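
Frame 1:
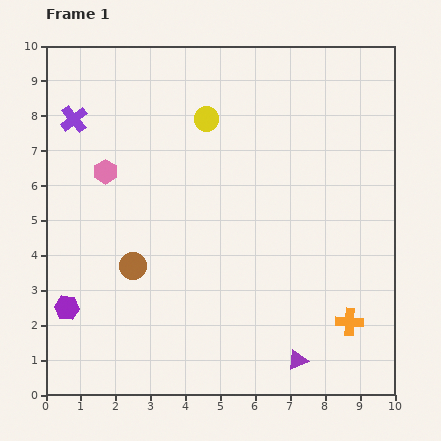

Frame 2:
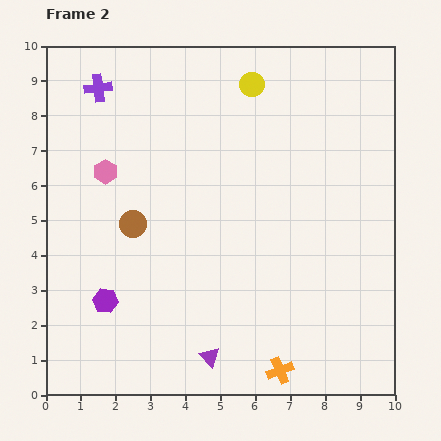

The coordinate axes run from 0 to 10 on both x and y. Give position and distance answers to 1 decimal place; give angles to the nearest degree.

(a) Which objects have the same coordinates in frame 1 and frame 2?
the pink hexagon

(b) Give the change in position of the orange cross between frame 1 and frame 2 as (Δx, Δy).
(-2.0, -1.4)

The orange cross was at (8.7, 2.1) in frame 1 and (6.7, 0.7) in frame 2.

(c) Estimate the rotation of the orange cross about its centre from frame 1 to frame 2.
24° counter-clockwise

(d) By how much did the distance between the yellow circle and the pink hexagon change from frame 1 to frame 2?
+1.6

Distance in frame 1: 3.3. Distance in frame 2: 4.9.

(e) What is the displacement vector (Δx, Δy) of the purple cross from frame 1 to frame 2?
(0.7, 0.9)

The purple cross was at (0.8, 7.9) in frame 1 and (1.5, 8.8) in frame 2.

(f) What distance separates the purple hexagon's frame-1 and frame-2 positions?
1.1

The purple hexagon moved from (0.6, 2.5) to (1.7, 2.7), a distance of √(1.1² + 0.2²) ≈ 1.1.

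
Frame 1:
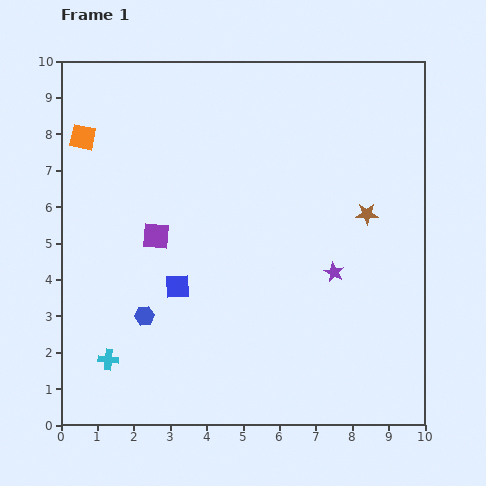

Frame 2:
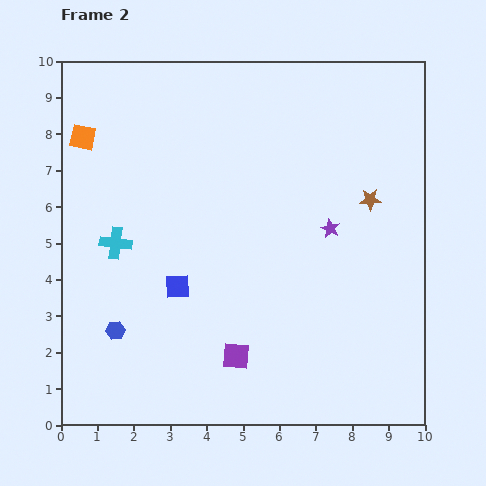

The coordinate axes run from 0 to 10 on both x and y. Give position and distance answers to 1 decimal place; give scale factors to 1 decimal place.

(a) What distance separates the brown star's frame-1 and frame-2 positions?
0.4

The brown star moved from (8.4, 5.8) to (8.5, 6.2), a distance of √(0.1² + 0.4²) ≈ 0.4.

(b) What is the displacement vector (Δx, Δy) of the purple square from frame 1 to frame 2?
(2.2, -3.3)

The purple square was at (2.6, 5.2) in frame 1 and (4.8, 1.9) in frame 2.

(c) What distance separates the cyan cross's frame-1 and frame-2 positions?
3.2

The cyan cross moved from (1.3, 1.8) to (1.5, 5.0), a distance of √(0.2² + 3.2²) ≈ 3.2.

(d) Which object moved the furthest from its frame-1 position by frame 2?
the purple square

(moved 4.0; next 3.2)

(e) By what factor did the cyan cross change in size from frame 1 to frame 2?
1.6×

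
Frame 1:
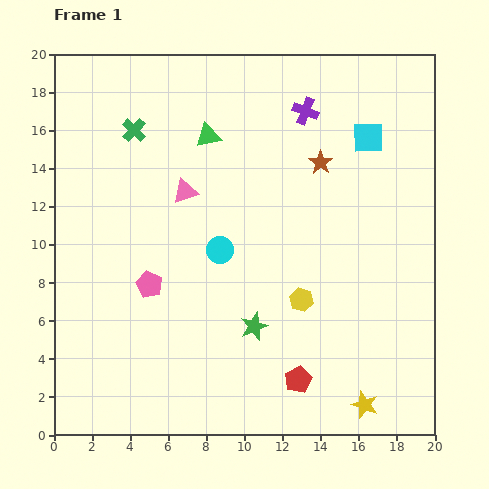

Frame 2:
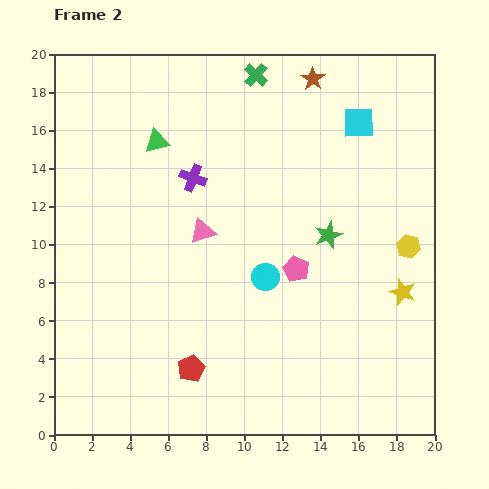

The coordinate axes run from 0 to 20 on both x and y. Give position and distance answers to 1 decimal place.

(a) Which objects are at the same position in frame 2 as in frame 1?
none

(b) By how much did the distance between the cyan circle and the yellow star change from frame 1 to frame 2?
-3.9

Distance in frame 1: 11.1. Distance in frame 2: 7.2.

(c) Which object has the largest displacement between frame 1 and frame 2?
the pink pentagon

(moved 7.7; next 7.0)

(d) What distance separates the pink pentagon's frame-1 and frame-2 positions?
7.7

The pink pentagon moved from (5.0, 7.9) to (12.7, 8.7), a distance of √(7.7² + 0.8²) ≈ 7.7.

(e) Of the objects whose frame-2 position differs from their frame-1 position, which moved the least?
the cyan square

(moved 0.9)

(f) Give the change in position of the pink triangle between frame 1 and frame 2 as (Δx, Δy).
(0.9, -2.1)

The pink triangle was at (6.9, 12.8) in frame 1 and (7.8, 10.7) in frame 2.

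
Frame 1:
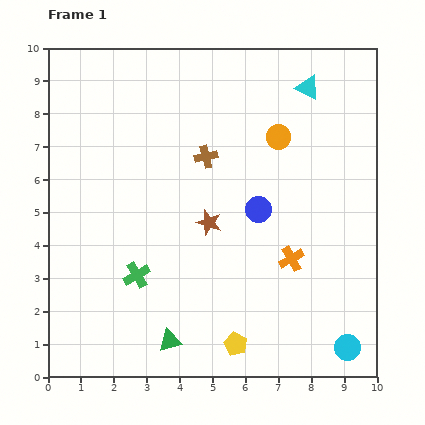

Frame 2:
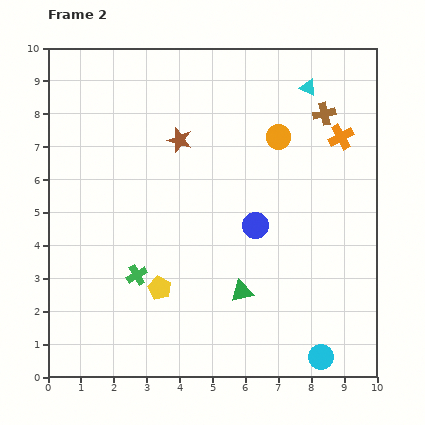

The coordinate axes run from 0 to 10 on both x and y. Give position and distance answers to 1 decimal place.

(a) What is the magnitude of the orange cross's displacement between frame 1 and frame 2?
4.0

The orange cross moved from (7.4, 3.6) to (8.9, 7.3), a distance of √(1.5² + 3.7²) ≈ 4.0.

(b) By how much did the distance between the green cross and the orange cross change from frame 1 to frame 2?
+2.8

Distance in frame 1: 4.7. Distance in frame 2: 7.5.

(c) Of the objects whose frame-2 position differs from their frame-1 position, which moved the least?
the blue circle

(moved 0.5)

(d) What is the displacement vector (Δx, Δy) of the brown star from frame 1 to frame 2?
(-0.9, 2.5)

The brown star was at (4.9, 4.7) in frame 1 and (4.0, 7.2) in frame 2.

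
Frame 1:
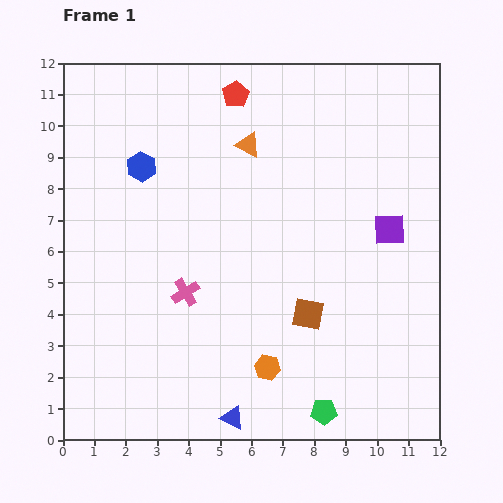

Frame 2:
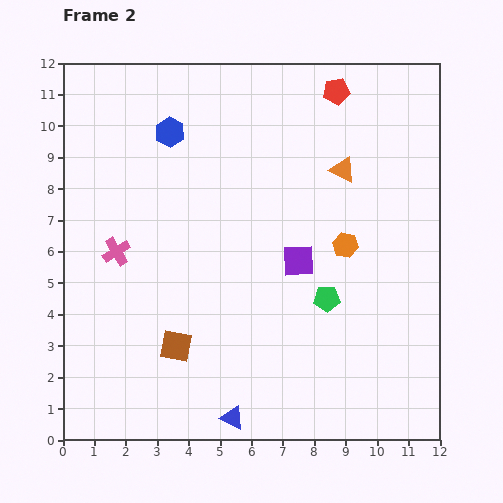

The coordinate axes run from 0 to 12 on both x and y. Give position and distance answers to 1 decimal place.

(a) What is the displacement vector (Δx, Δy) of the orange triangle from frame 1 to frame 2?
(3.0, -0.8)

The orange triangle was at (5.9, 9.4) in frame 1 and (8.9, 8.6) in frame 2.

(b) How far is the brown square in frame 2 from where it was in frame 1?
4.3

The brown square moved from (7.8, 4.0) to (3.6, 3.0), a distance of √(4.2² + 1.0²) ≈ 4.3.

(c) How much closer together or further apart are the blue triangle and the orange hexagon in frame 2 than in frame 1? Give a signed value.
+4.7

Distance in frame 1: 1.9. Distance in frame 2: 6.6.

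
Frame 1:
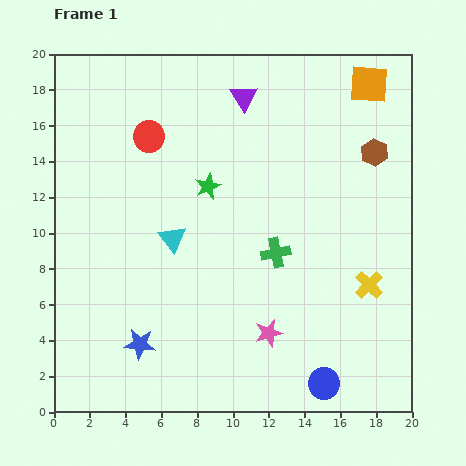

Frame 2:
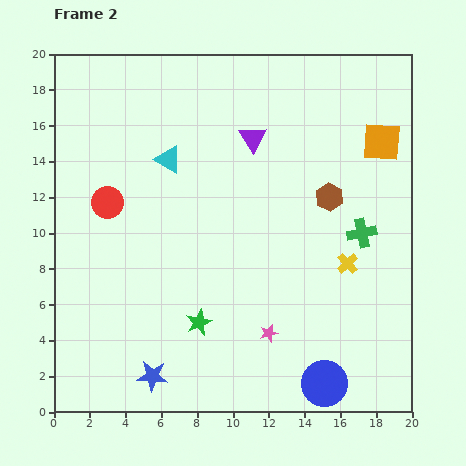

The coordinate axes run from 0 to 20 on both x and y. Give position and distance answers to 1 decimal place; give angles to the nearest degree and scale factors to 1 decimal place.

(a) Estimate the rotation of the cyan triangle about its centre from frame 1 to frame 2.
23° counter-clockwise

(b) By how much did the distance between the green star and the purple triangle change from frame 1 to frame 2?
+5.3

Distance in frame 1: 5.4. Distance in frame 2: 10.7.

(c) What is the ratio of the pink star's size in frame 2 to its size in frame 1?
0.6×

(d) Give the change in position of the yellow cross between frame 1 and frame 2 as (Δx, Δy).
(-1.2, 1.2)

The yellow cross was at (17.6, 7.1) in frame 1 and (16.4, 8.3) in frame 2.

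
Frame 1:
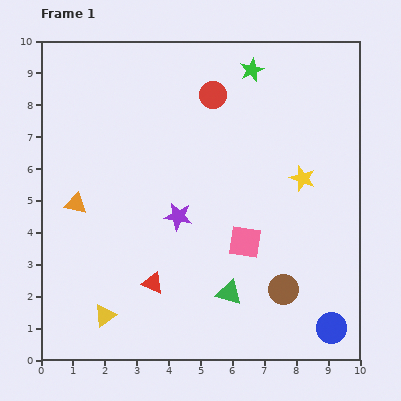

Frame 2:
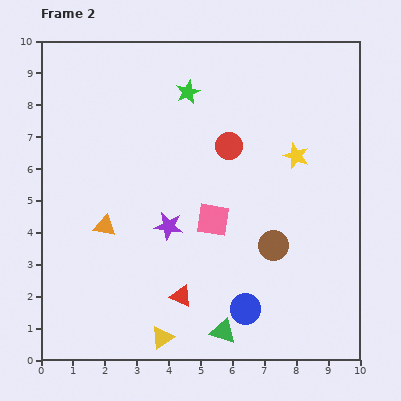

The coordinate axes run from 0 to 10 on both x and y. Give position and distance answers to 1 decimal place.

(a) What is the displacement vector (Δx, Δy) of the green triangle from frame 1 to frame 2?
(-0.2, -1.2)

The green triangle was at (5.9, 2.1) in frame 1 and (5.7, 0.9) in frame 2.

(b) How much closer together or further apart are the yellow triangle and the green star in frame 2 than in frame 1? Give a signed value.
-1.3

Distance in frame 1: 9.0. Distance in frame 2: 7.7.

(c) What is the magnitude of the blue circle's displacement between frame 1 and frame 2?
2.8

The blue circle moved from (9.1, 1.0) to (6.4, 1.6), a distance of √(2.7² + 0.6²) ≈ 2.8.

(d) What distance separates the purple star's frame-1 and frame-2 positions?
0.4

The purple star moved from (4.3, 4.5) to (4.0, 4.2), a distance of √(0.3² + 0.3²) ≈ 0.4.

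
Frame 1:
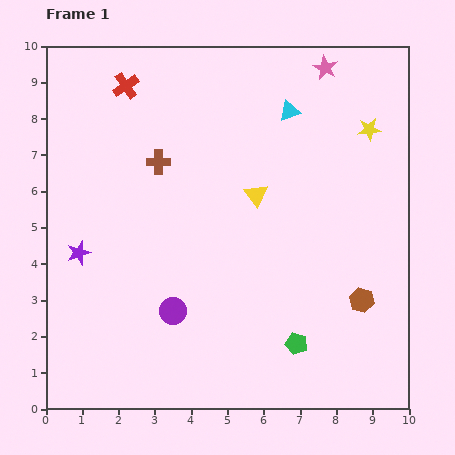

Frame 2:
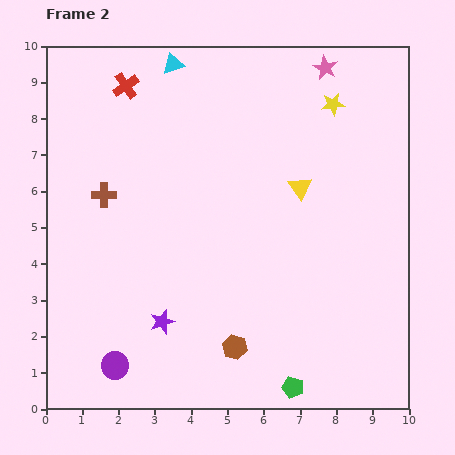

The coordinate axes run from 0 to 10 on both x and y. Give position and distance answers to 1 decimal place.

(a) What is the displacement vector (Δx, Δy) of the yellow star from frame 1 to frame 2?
(-1.0, 0.7)

The yellow star was at (8.9, 7.7) in frame 1 and (7.9, 8.4) in frame 2.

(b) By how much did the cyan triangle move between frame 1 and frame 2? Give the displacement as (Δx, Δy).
(-3.2, 1.3)

The cyan triangle was at (6.7, 8.2) in frame 1 and (3.5, 9.5) in frame 2.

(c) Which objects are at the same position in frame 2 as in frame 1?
the pink star, the red cross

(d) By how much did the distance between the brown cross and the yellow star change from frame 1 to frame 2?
+0.9

Distance in frame 1: 5.9. Distance in frame 2: 6.8.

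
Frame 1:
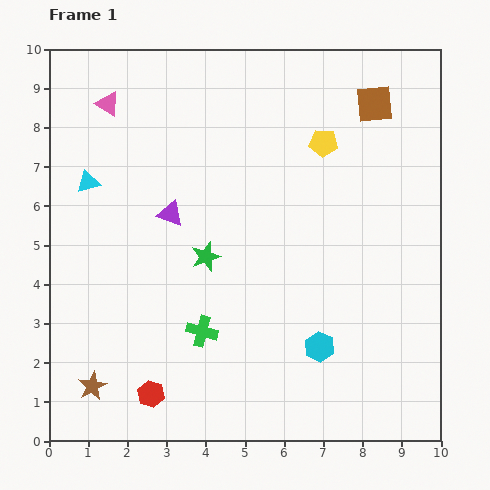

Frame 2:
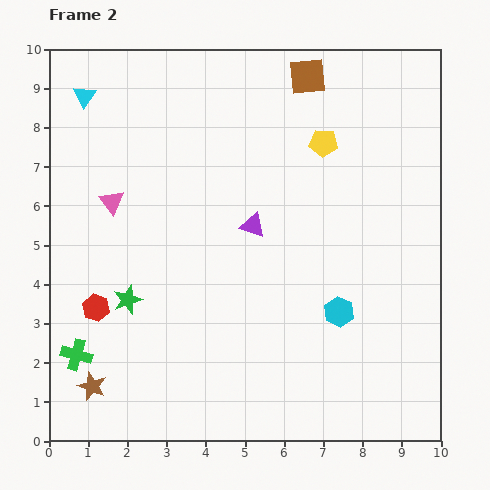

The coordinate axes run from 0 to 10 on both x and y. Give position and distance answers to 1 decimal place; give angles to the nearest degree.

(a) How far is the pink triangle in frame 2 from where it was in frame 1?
2.5

The pink triangle moved from (1.5, 8.6) to (1.6, 6.1), a distance of √(0.1² + 2.5²) ≈ 2.5.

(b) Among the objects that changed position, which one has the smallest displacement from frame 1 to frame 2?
the cyan hexagon

(moved 1.0)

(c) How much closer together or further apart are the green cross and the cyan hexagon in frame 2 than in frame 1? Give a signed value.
+3.8

Distance in frame 1: 3.0. Distance in frame 2: 6.8.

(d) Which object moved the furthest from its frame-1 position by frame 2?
the green cross

(moved 3.3; next 2.6)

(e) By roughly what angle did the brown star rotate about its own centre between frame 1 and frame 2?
22° counter-clockwise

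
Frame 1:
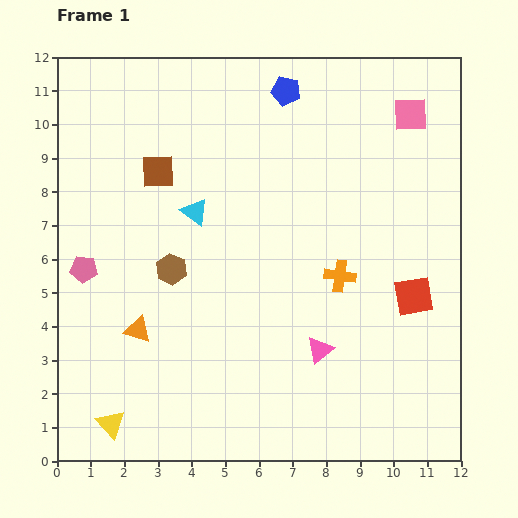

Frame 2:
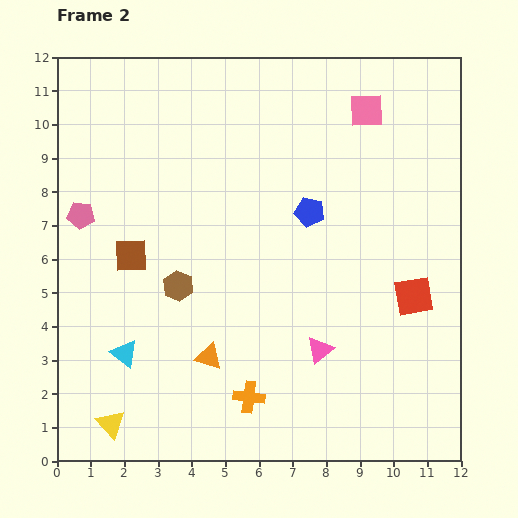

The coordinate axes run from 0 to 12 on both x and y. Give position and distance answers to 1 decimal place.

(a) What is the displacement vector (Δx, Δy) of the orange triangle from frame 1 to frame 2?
(2.1, -0.8)

The orange triangle was at (2.4, 3.9) in frame 1 and (4.5, 3.1) in frame 2.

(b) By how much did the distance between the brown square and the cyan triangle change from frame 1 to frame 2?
+1.3

Distance in frame 1: 1.6. Distance in frame 2: 2.9.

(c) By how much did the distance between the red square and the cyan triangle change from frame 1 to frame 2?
+1.8

Distance in frame 1: 7.0. Distance in frame 2: 8.8.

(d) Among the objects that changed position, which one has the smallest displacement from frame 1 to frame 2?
the brown hexagon

(moved 0.5)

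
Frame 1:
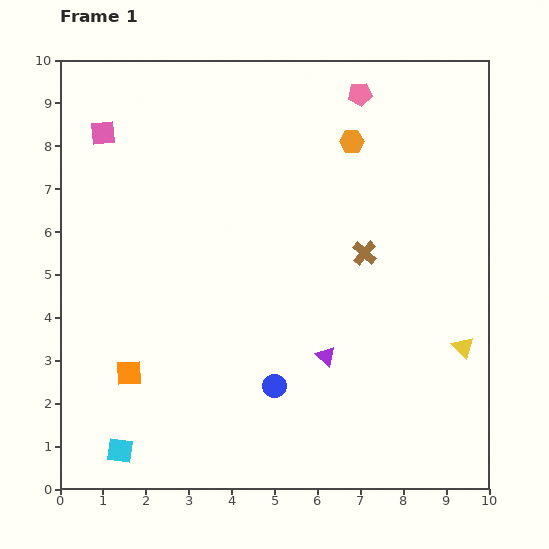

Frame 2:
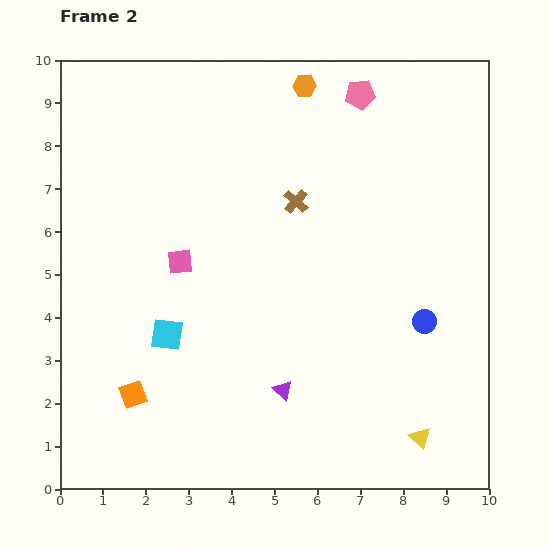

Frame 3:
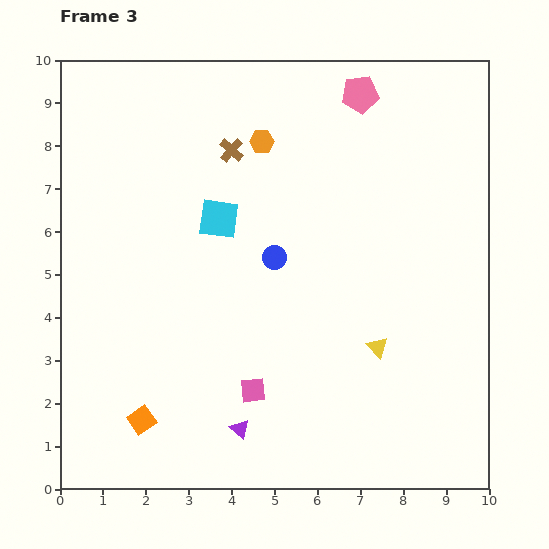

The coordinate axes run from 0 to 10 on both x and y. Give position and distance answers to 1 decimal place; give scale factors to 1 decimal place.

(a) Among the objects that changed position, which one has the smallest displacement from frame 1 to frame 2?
the orange square

(moved 0.5)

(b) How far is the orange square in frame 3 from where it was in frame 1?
1.1

The orange square moved from (1.6, 2.7) to (1.9, 1.6), a distance of √(0.3² + 1.1²) ≈ 1.1.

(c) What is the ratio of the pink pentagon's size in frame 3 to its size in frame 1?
1.6×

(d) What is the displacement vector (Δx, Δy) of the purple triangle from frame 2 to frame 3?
(-1.0, -0.9)

The purple triangle was at (5.2, 2.3) in frame 2 and (4.2, 1.4) in frame 3.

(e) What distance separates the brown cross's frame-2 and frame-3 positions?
1.9

The brown cross moved from (5.5, 6.7) to (4.0, 7.9), a distance of √(1.5² + 1.2²) ≈ 1.9.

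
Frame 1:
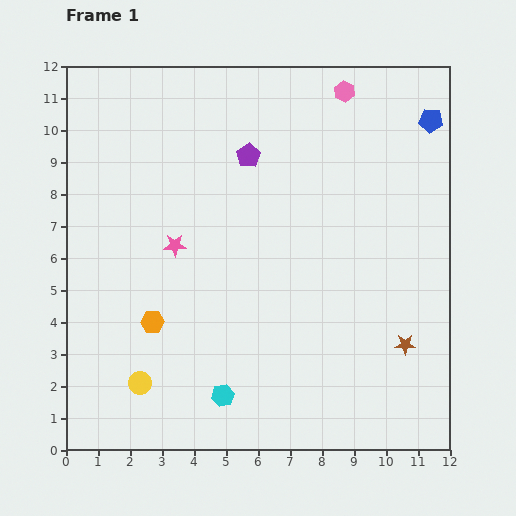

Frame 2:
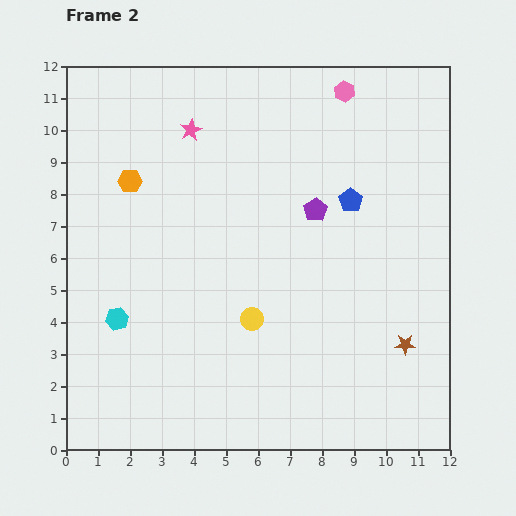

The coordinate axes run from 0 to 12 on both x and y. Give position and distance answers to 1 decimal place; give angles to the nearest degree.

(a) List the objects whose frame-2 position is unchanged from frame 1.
the pink hexagon, the brown star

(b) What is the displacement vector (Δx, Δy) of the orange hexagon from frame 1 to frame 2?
(-0.7, 4.4)

The orange hexagon was at (2.7, 4.0) in frame 1 and (2.0, 8.4) in frame 2.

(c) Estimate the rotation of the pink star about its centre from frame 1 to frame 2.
25° counter-clockwise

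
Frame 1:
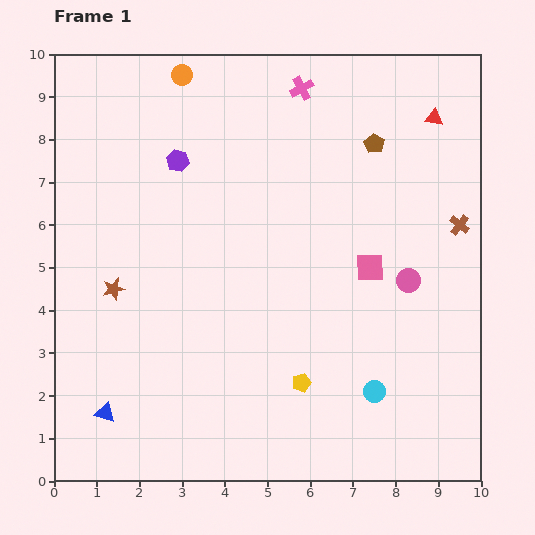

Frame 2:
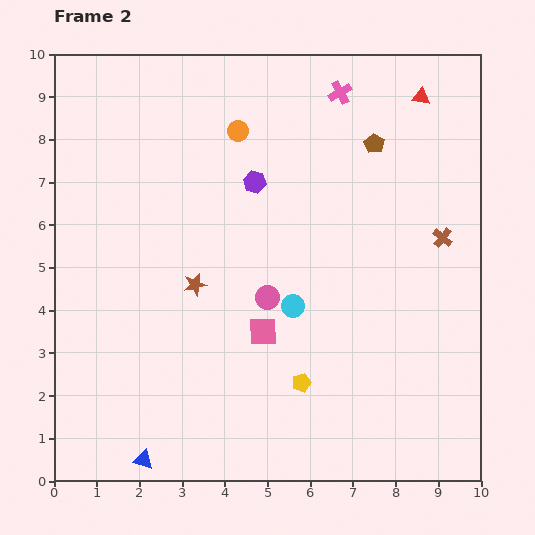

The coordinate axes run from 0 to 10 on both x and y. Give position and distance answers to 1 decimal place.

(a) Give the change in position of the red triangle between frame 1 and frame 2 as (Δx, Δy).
(-0.3, 0.5)

The red triangle was at (8.9, 8.5) in frame 1 and (8.6, 9.0) in frame 2.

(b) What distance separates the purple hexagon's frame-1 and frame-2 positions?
1.9

The purple hexagon moved from (2.9, 7.5) to (4.7, 7.0), a distance of √(1.8² + 0.5²) ≈ 1.9.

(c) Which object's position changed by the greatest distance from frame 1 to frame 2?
the pink circle

(moved 3.3; next 2.9)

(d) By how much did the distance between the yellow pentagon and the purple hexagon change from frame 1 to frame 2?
-1.2

Distance in frame 1: 6.0. Distance in frame 2: 4.8.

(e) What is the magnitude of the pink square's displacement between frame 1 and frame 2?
2.9

The pink square moved from (7.4, 5.0) to (4.9, 3.5), a distance of √(2.5² + 1.5²) ≈ 2.9.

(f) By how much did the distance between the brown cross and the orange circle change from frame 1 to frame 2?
-2.0

Distance in frame 1: 7.4. Distance in frame 2: 5.4.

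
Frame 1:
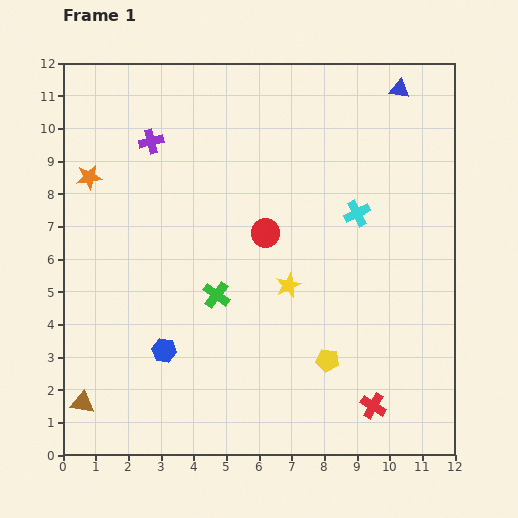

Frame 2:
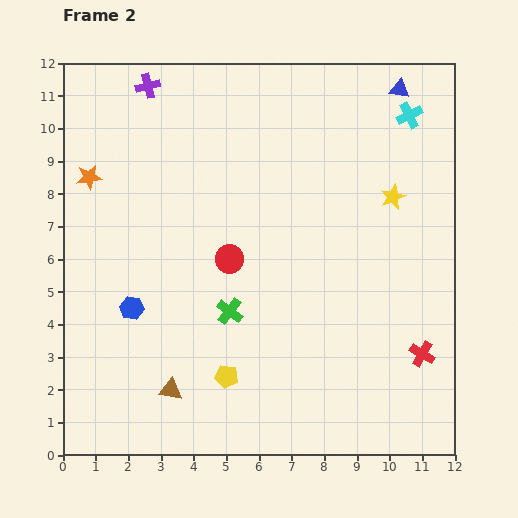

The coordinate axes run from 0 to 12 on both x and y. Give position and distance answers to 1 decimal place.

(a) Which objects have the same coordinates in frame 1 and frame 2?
the blue triangle, the orange star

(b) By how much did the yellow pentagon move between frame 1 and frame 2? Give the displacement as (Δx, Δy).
(-3.1, -0.5)

The yellow pentagon was at (8.1, 2.9) in frame 1 and (5.0, 2.4) in frame 2.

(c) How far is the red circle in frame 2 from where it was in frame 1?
1.4

The red circle moved from (6.2, 6.8) to (5.1, 6.0), a distance of √(1.1² + 0.8²) ≈ 1.4.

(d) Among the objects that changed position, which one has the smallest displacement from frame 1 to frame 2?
the green cross

(moved 0.6)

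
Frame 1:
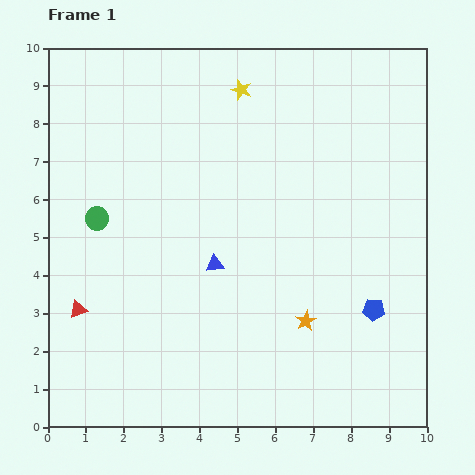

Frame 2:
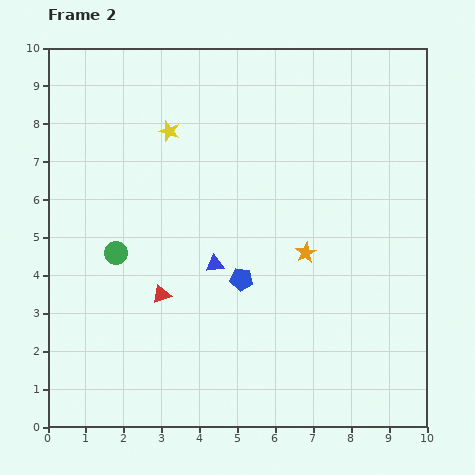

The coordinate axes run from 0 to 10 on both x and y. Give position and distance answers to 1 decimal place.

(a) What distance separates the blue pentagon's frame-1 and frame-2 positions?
3.6

The blue pentagon moved from (8.6, 3.1) to (5.1, 3.9), a distance of √(3.5² + 0.8²) ≈ 3.6.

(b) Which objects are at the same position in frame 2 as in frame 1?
the blue triangle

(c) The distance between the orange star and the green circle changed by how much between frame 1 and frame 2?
-1.1

Distance in frame 1: 6.1. Distance in frame 2: 5.0.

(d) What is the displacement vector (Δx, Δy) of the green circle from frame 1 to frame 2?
(0.5, -0.9)

The green circle was at (1.3, 5.5) in frame 1 and (1.8, 4.6) in frame 2.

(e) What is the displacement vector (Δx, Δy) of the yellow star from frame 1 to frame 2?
(-1.9, -1.1)

The yellow star was at (5.1, 8.9) in frame 1 and (3.2, 7.8) in frame 2.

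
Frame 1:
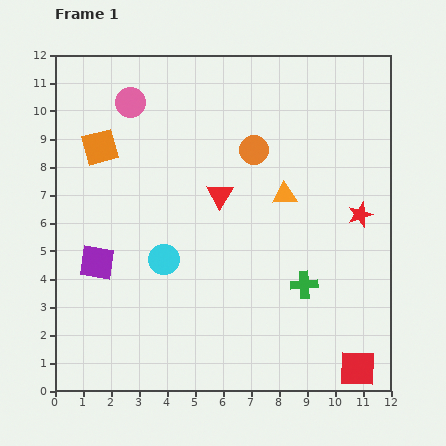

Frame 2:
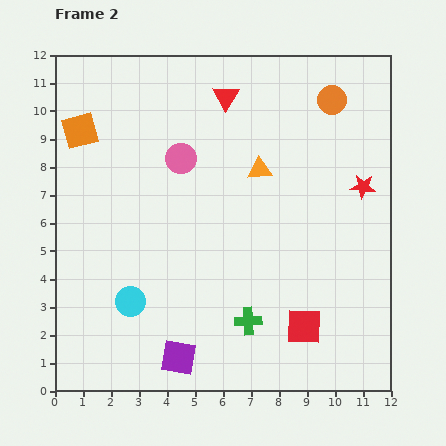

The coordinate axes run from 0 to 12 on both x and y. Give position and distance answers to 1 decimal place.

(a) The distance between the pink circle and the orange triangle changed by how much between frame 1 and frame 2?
-3.6

Distance in frame 1: 6.4. Distance in frame 2: 2.8.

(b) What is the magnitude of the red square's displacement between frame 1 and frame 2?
2.4

The red square moved from (10.8, 0.8) to (8.9, 2.3), a distance of √(1.9² + 1.5²) ≈ 2.4.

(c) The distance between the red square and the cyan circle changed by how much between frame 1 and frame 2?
-1.6

Distance in frame 1: 7.9. Distance in frame 2: 6.3.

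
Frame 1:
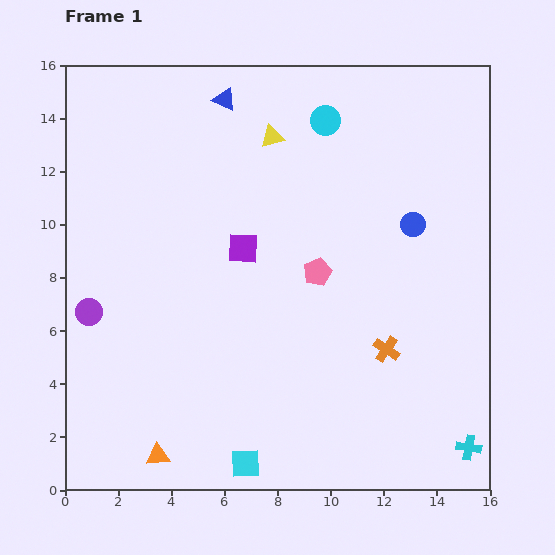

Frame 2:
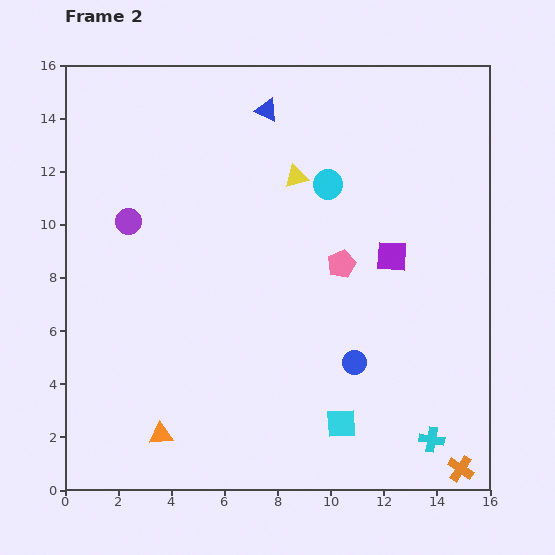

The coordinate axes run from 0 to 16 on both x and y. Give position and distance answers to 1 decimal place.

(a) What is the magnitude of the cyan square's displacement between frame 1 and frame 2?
3.9

The cyan square moved from (6.8, 1.0) to (10.4, 2.5), a distance of √(3.6² + 1.5²) ≈ 3.9.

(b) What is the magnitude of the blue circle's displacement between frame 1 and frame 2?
5.6

The blue circle moved from (13.1, 10.0) to (10.9, 4.8), a distance of √(2.2² + 5.2²) ≈ 5.6.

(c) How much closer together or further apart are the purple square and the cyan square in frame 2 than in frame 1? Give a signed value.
-1.5

Distance in frame 1: 8.1. Distance in frame 2: 6.6.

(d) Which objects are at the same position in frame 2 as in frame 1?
none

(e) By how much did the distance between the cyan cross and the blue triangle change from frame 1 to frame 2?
-2.1

Distance in frame 1: 16.0. Distance in frame 2: 13.9.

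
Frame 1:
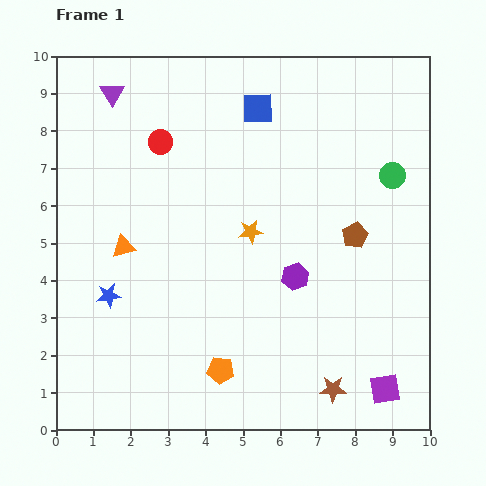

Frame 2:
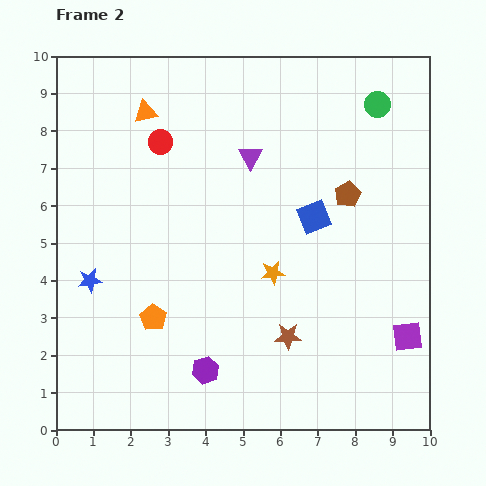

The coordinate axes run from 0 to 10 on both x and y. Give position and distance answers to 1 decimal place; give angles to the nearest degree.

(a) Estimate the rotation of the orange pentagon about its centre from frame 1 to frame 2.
27° clockwise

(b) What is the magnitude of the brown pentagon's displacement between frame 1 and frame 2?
1.1

The brown pentagon moved from (8.0, 5.2) to (7.8, 6.3), a distance of √(0.2² + 1.1²) ≈ 1.1.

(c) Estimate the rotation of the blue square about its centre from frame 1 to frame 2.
21° counter-clockwise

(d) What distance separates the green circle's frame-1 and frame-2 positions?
1.9

The green circle moved from (9.0, 6.8) to (8.6, 8.7), a distance of √(0.4² + 1.9²) ≈ 1.9.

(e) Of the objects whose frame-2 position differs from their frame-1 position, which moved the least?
the blue star

(moved 0.6)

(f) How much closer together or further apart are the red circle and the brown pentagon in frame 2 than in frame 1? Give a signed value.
-0.6

Distance in frame 1: 5.8. Distance in frame 2: 5.2.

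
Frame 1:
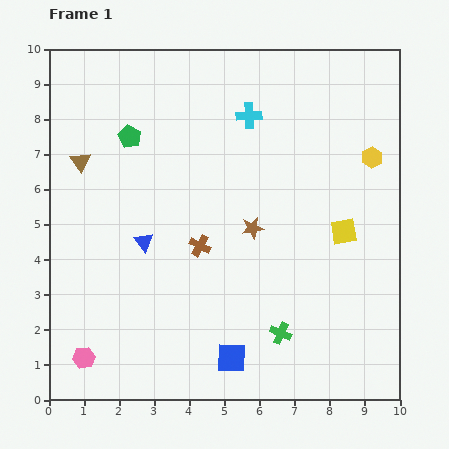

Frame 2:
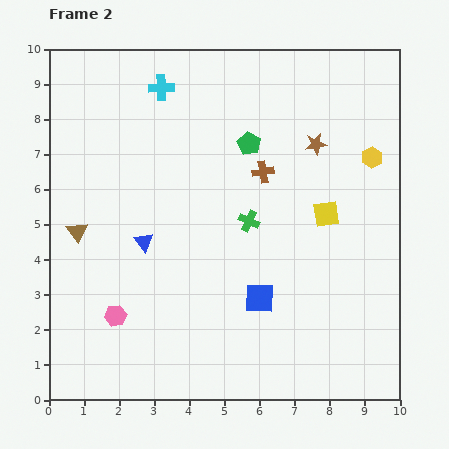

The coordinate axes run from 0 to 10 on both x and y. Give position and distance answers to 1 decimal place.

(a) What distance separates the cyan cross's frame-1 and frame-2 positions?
2.6

The cyan cross moved from (5.7, 8.1) to (3.2, 8.9), a distance of √(2.5² + 0.8²) ≈ 2.6.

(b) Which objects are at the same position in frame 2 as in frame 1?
the yellow hexagon, the blue triangle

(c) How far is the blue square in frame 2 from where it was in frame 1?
1.9

The blue square moved from (5.2, 1.2) to (6.0, 2.9), a distance of √(0.8² + 1.7²) ≈ 1.9.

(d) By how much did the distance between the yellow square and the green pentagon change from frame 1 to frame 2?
-3.7

Distance in frame 1: 6.7. Distance in frame 2: 3.0.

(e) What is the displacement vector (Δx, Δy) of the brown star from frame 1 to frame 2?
(1.8, 2.4)

The brown star was at (5.8, 4.9) in frame 1 and (7.6, 7.3) in frame 2.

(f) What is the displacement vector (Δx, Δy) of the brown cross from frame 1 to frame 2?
(1.8, 2.1)

The brown cross was at (4.3, 4.4) in frame 1 and (6.1, 6.5) in frame 2.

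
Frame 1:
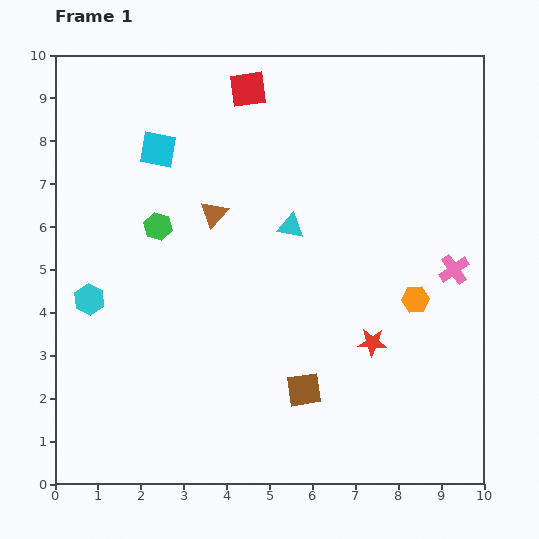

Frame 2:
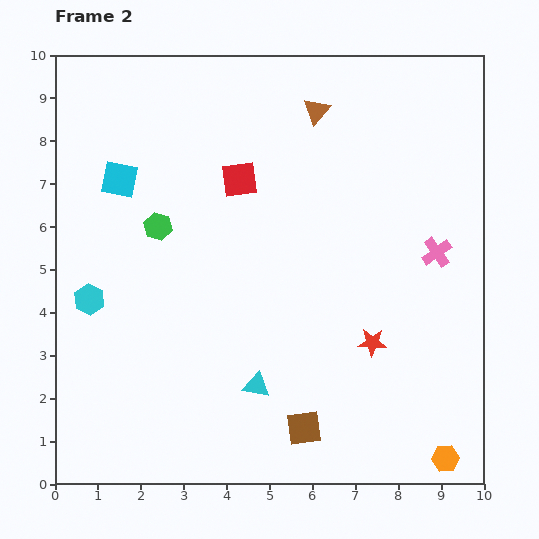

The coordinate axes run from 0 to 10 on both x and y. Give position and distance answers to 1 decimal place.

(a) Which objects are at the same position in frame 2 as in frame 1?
the cyan hexagon, the red star, the green hexagon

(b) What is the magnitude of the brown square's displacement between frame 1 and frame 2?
0.9

The brown square moved from (5.8, 2.2) to (5.8, 1.3), a distance of √(0.0² + 0.9²) ≈ 0.9.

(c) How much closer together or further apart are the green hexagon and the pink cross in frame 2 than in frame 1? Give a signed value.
-0.5

Distance in frame 1: 7.0. Distance in frame 2: 6.5.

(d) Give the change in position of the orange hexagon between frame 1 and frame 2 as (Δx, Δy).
(0.7, -3.7)

The orange hexagon was at (8.4, 4.3) in frame 1 and (9.1, 0.6) in frame 2.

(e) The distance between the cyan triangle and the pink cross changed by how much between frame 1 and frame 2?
+1.3

Distance in frame 1: 3.9. Distance in frame 2: 5.2.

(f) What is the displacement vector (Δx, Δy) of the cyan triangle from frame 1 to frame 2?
(-0.8, -3.7)

The cyan triangle was at (5.5, 6.0) in frame 1 and (4.7, 2.3) in frame 2.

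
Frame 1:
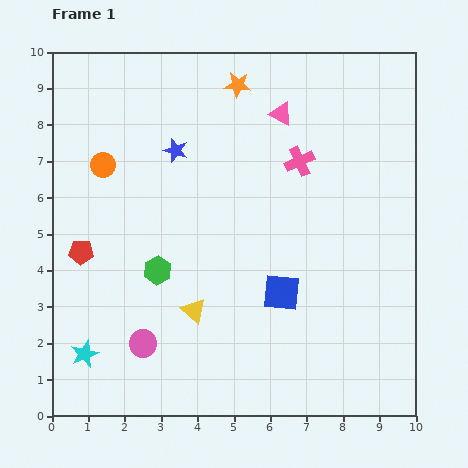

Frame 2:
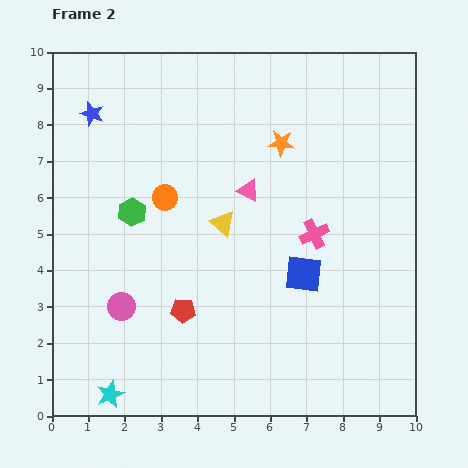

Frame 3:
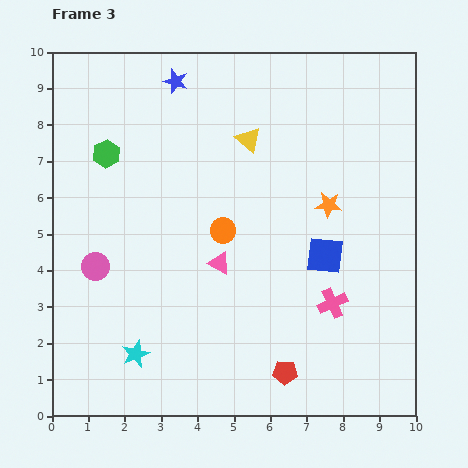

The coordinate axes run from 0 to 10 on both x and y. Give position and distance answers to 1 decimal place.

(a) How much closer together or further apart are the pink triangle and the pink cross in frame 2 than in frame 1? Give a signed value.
+0.8

Distance in frame 1: 1.4. Distance in frame 2: 2.2.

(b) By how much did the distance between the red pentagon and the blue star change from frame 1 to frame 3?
+4.7

Distance in frame 1: 3.8. Distance in frame 3: 8.5.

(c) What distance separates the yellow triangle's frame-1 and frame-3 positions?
4.9

The yellow triangle moved from (3.9, 2.9) to (5.4, 7.6), a distance of √(1.5² + 4.7²) ≈ 4.9.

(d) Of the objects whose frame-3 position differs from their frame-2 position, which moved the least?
the blue square

(moved 0.8)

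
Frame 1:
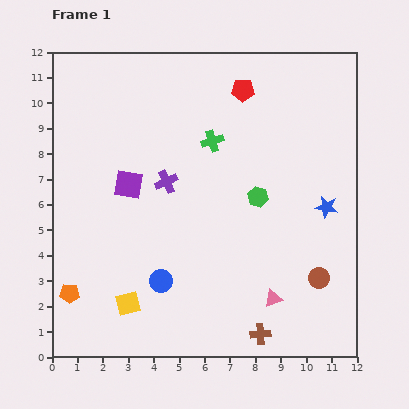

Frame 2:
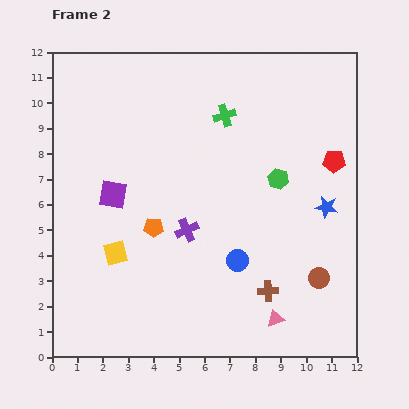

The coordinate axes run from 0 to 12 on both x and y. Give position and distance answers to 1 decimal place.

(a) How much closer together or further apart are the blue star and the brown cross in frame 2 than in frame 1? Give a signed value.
-1.6

Distance in frame 1: 5.6. Distance in frame 2: 4.0.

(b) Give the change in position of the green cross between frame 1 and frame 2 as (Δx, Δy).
(0.5, 1.0)

The green cross was at (6.3, 8.5) in frame 1 and (6.8, 9.5) in frame 2.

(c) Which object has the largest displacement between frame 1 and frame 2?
the red pentagon

(moved 4.6; next 4.2)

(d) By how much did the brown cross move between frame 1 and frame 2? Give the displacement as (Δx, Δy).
(0.3, 1.7)

The brown cross was at (8.2, 0.9) in frame 1 and (8.5, 2.6) in frame 2.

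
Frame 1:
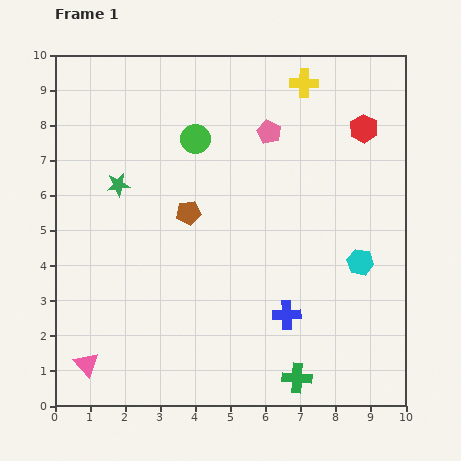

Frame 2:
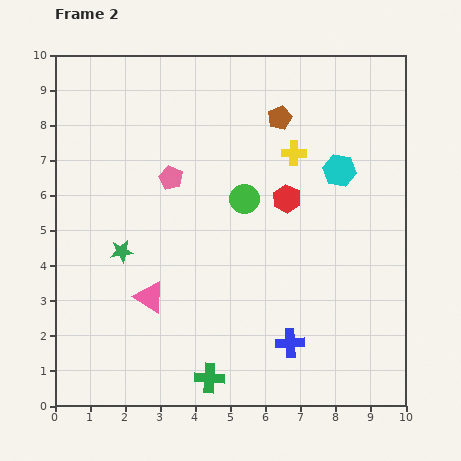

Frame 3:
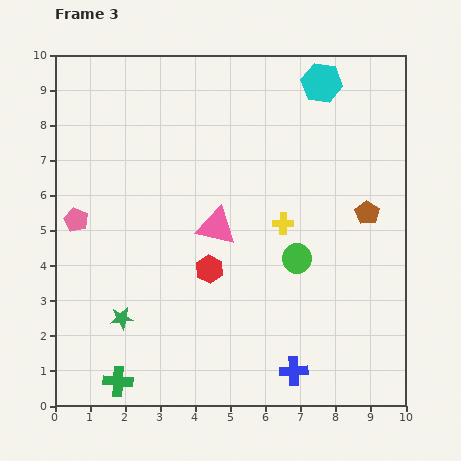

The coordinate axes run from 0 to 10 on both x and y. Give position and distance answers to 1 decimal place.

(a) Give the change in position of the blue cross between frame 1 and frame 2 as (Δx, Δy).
(0.1, -0.8)

The blue cross was at (6.6, 2.6) in frame 1 and (6.7, 1.8) in frame 2.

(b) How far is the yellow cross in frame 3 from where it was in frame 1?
4.0

The yellow cross moved from (7.1, 9.2) to (6.5, 5.2), a distance of √(0.6² + 4.0²) ≈ 4.0.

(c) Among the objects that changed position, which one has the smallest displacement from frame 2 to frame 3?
the blue cross

(moved 0.8)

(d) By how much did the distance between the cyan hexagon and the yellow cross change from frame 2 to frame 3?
+2.7

Distance in frame 2: 1.4. Distance in frame 3: 4.1.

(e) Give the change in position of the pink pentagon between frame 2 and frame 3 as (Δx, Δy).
(-2.7, -1.2)

The pink pentagon was at (3.3, 6.5) in frame 2 and (0.6, 5.3) in frame 3.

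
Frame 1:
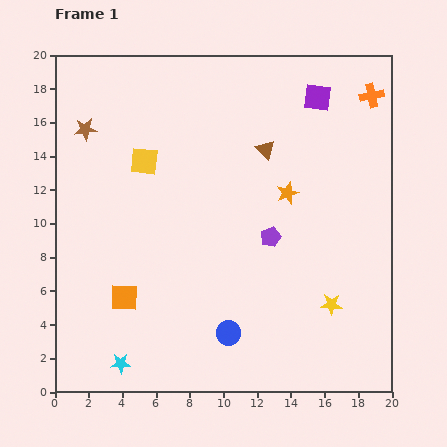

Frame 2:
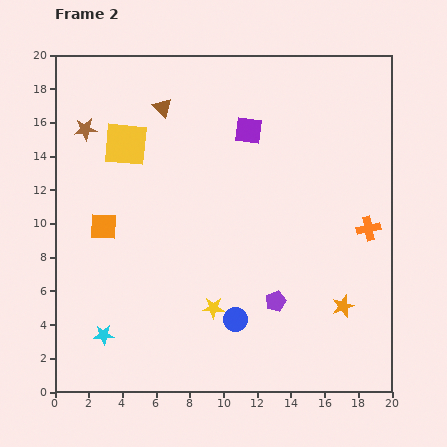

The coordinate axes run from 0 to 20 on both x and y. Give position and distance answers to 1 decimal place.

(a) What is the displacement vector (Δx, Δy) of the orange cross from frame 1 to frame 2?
(-0.2, -7.9)

The orange cross was at (18.8, 17.6) in frame 1 and (18.6, 9.7) in frame 2.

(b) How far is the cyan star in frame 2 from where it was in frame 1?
2.0

The cyan star moved from (3.9, 1.7) to (2.9, 3.4), a distance of √(1.0² + 1.7²) ≈ 2.0.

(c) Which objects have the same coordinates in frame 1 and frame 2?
the brown star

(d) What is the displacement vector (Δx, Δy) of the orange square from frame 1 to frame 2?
(-1.2, 4.2)

The orange square was at (4.1, 5.6) in frame 1 and (2.9, 9.8) in frame 2.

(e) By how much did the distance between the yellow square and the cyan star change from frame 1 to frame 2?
-0.7

Distance in frame 1: 12.1. Distance in frame 2: 11.4.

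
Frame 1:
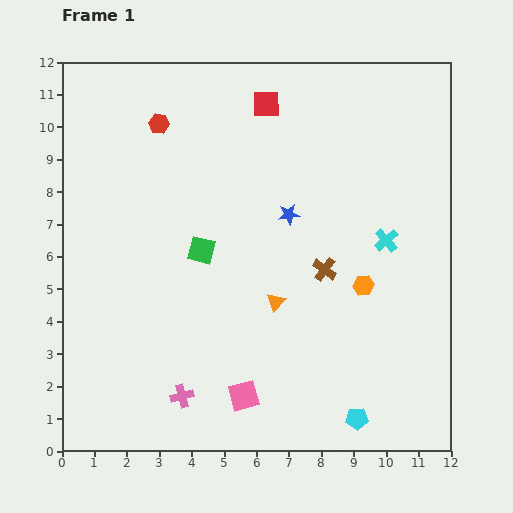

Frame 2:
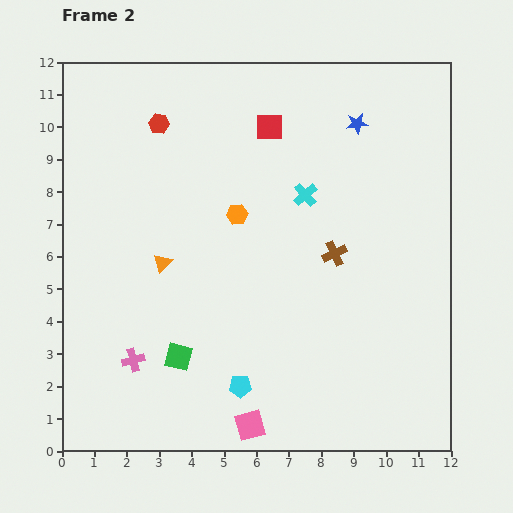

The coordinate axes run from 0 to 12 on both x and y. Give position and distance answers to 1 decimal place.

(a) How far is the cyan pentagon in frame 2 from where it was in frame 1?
3.7

The cyan pentagon moved from (9.1, 1.0) to (5.5, 2.0), a distance of √(3.6² + 1.0²) ≈ 3.7.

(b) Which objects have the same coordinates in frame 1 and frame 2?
the red hexagon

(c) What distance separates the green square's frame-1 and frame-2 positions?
3.4

The green square moved from (4.3, 6.2) to (3.6, 2.9), a distance of √(0.7² + 3.3²) ≈ 3.4.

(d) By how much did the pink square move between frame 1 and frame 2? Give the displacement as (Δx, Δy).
(0.2, -0.9)

The pink square was at (5.6, 1.7) in frame 1 and (5.8, 0.8) in frame 2.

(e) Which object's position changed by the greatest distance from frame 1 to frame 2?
the orange hexagon

(moved 4.5; next 3.7)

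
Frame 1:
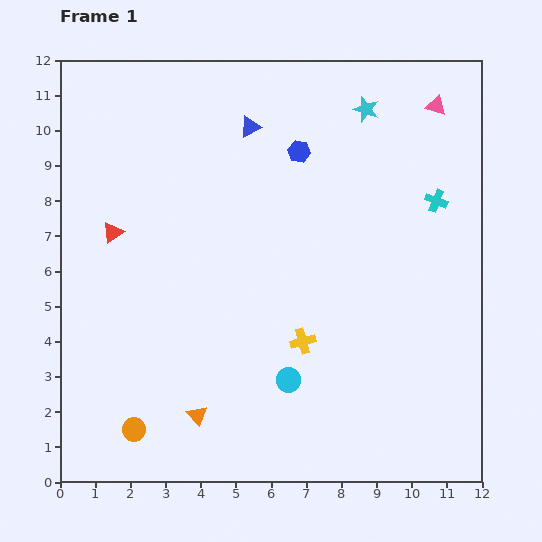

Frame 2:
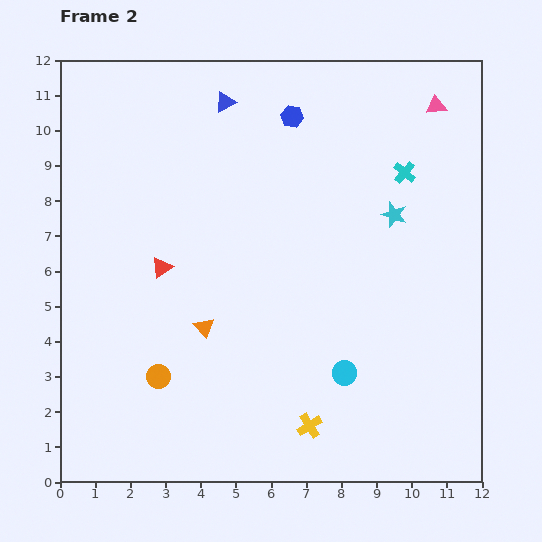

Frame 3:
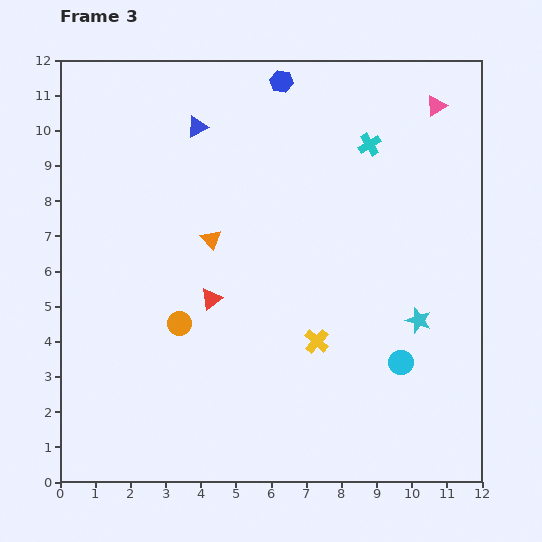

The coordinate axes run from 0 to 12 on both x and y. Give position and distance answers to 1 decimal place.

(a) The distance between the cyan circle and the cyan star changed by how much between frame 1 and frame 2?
-3.3

Distance in frame 1: 8.0. Distance in frame 2: 4.7.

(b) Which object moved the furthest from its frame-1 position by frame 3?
the cyan star

(moved 6.2; next 5.0)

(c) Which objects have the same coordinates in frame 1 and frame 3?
the pink triangle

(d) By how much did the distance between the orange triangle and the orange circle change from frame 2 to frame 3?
+0.7

Distance in frame 2: 1.9. Distance in frame 3: 2.6.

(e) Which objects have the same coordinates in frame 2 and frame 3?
the pink triangle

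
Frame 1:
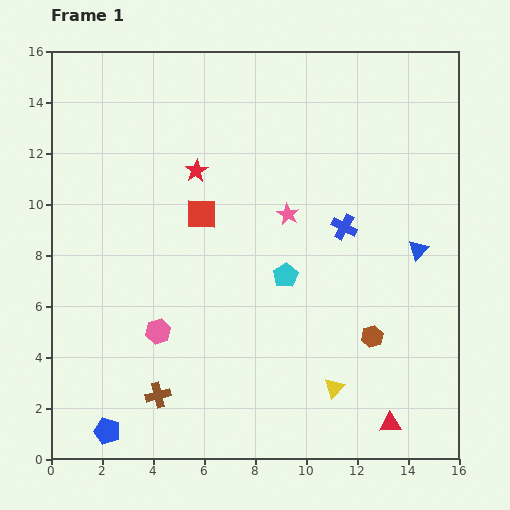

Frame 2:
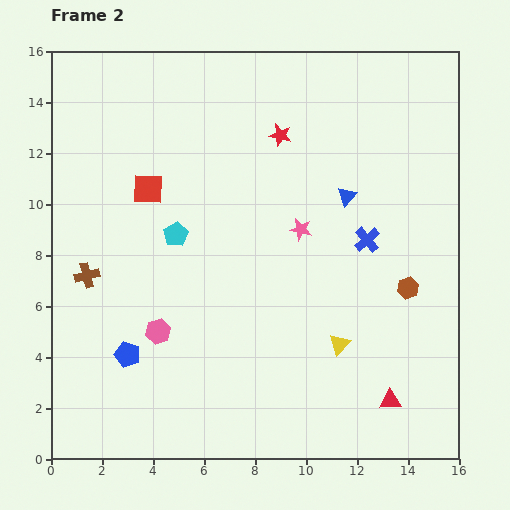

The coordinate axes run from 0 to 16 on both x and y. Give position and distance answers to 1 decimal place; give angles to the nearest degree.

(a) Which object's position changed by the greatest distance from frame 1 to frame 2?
the brown cross

(moved 5.5; next 4.6)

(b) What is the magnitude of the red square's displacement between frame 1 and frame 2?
2.3

The red square moved from (5.9, 9.6) to (3.8, 10.6), a distance of √(2.1² + 1.0²) ≈ 2.3.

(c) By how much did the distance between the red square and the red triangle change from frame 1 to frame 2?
+1.6

Distance in frame 1: 11.0. Distance in frame 2: 12.6.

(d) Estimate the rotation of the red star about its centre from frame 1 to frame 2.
27° counter-clockwise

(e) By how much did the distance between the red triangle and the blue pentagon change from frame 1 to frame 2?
-0.6

Distance in frame 1: 11.1. Distance in frame 2: 10.5.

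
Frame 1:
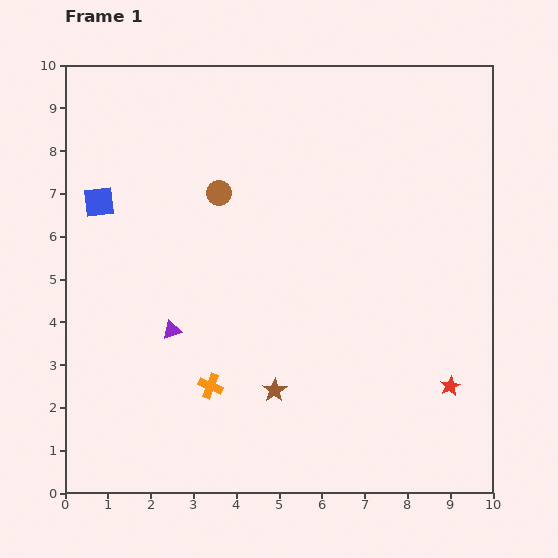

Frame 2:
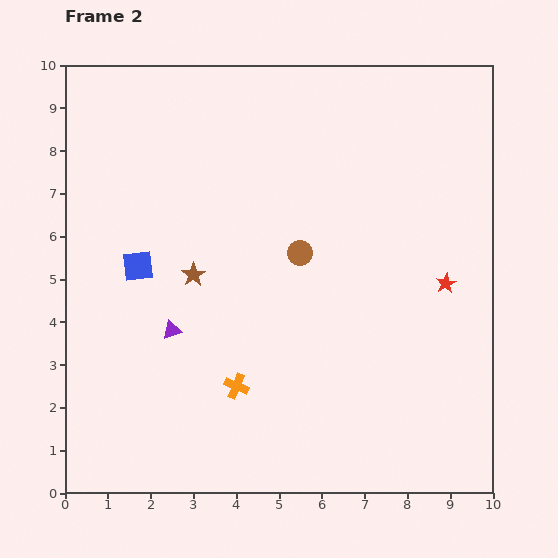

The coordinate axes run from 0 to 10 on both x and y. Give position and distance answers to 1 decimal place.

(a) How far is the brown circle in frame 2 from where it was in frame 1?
2.4

The brown circle moved from (3.6, 7.0) to (5.5, 5.6), a distance of √(1.9² + 1.4²) ≈ 2.4.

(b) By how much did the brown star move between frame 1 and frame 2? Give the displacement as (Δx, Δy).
(-1.9, 2.7)

The brown star was at (4.9, 2.4) in frame 1 and (3.0, 5.1) in frame 2.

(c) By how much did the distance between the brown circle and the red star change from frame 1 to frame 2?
-3.5

Distance in frame 1: 7.0. Distance in frame 2: 3.5.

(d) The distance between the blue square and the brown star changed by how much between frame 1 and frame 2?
-4.7

Distance in frame 1: 6.0. Distance in frame 2: 1.3.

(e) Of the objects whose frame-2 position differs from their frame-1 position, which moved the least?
the orange cross

(moved 0.6)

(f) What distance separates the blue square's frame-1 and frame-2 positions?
1.7

The blue square moved from (0.8, 6.8) to (1.7, 5.3), a distance of √(0.9² + 1.5²) ≈ 1.7.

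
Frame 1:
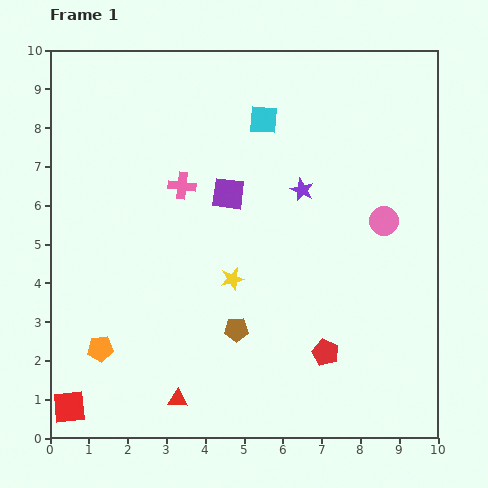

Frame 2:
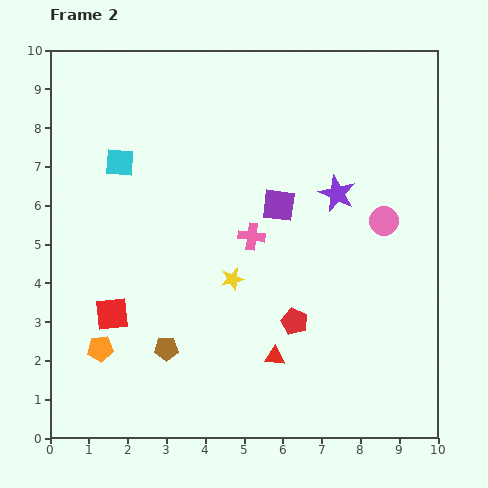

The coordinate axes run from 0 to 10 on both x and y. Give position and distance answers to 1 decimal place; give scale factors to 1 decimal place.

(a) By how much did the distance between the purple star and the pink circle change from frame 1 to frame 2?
-0.8

Distance in frame 1: 2.2. Distance in frame 2: 1.4.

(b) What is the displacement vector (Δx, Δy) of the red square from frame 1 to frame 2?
(1.1, 2.4)

The red square was at (0.5, 0.8) in frame 1 and (1.6, 3.2) in frame 2.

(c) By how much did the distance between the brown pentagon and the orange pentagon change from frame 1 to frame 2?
-1.8

Distance in frame 1: 3.5. Distance in frame 2: 1.7.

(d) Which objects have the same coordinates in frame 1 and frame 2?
the orange pentagon, the pink circle, the yellow star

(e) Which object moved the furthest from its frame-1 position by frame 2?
the cyan square

(moved 3.9; next 2.7)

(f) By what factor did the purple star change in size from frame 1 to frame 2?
1.6×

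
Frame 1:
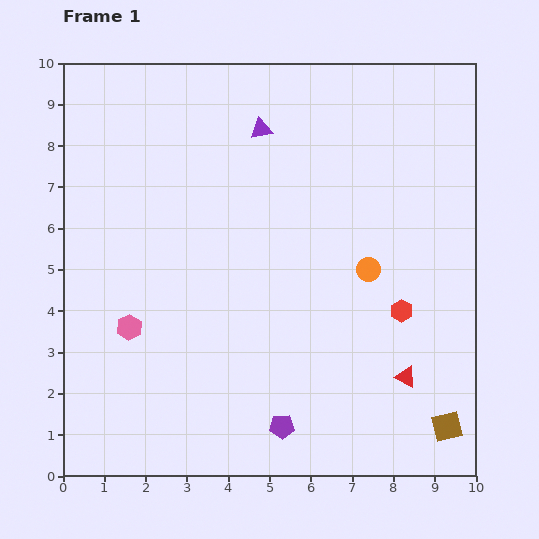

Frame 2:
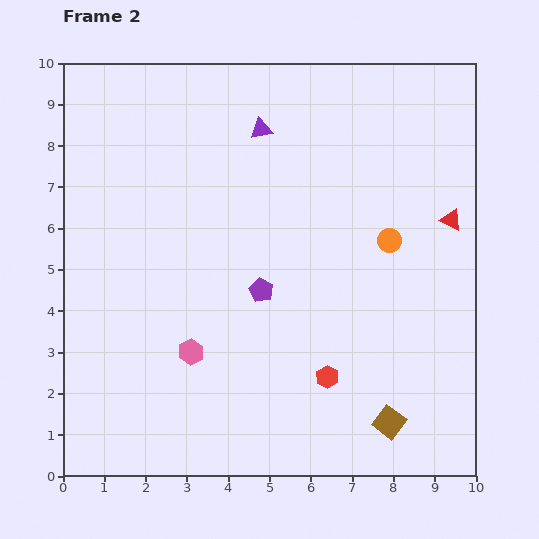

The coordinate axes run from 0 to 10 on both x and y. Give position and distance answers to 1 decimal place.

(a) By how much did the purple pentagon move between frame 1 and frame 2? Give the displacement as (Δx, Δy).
(-0.5, 3.3)

The purple pentagon was at (5.3, 1.2) in frame 1 and (4.8, 4.5) in frame 2.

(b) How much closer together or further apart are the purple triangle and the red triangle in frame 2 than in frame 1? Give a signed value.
-1.8

Distance in frame 1: 6.9. Distance in frame 2: 5.1.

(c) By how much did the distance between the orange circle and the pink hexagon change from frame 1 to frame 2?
-0.5

Distance in frame 1: 6.0. Distance in frame 2: 5.5.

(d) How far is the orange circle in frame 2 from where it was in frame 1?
0.9

The orange circle moved from (7.4, 5.0) to (7.9, 5.7), a distance of √(0.5² + 0.7²) ≈ 0.9.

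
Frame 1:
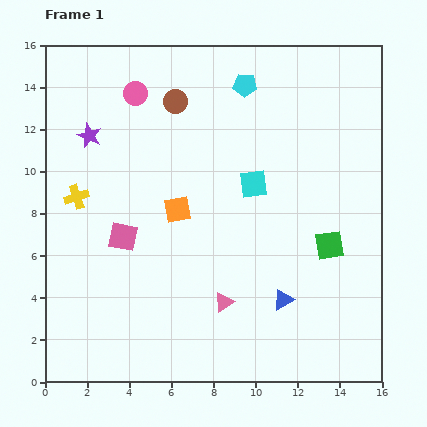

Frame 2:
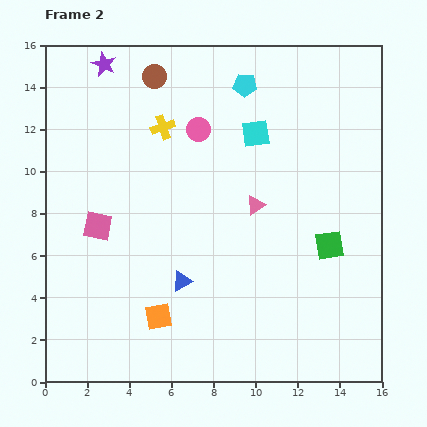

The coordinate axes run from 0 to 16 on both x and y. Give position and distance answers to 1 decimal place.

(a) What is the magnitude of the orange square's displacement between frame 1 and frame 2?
5.2

The orange square moved from (6.3, 8.2) to (5.4, 3.1), a distance of √(0.9² + 5.1²) ≈ 5.2.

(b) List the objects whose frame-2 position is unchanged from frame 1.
the green square, the cyan pentagon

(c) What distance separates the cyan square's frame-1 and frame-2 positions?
2.4

The cyan square moved from (9.9, 9.4) to (10.0, 11.8), a distance of √(0.1² + 2.4²) ≈ 2.4.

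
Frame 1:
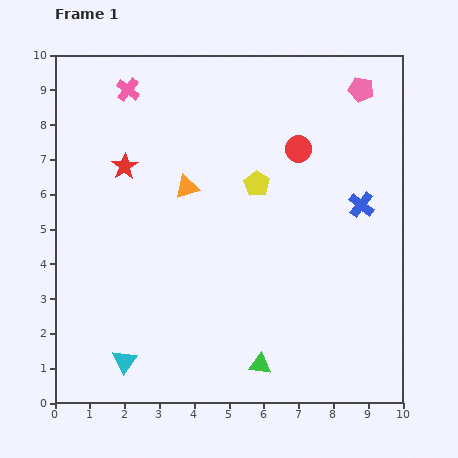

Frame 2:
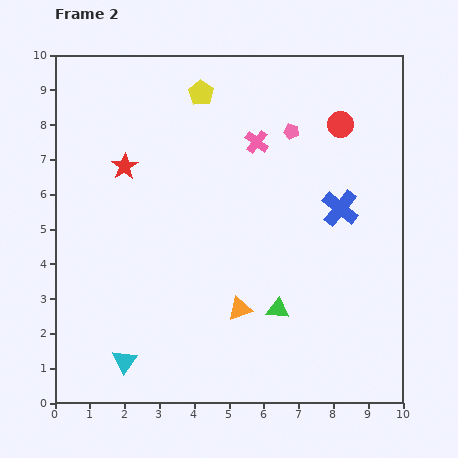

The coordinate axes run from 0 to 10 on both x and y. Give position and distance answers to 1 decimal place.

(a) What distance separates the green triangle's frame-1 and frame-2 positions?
1.7

The green triangle moved from (5.9, 1.1) to (6.4, 2.7), a distance of √(0.5² + 1.6²) ≈ 1.7.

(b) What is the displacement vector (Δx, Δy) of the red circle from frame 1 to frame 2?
(1.2, 0.7)

The red circle was at (7.0, 7.3) in frame 1 and (8.2, 8.0) in frame 2.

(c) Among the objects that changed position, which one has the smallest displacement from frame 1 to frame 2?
the blue cross

(moved 0.6)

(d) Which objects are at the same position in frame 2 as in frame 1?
the red star, the cyan triangle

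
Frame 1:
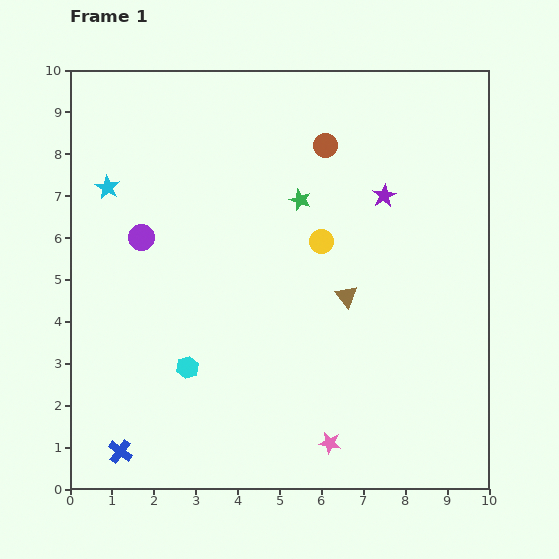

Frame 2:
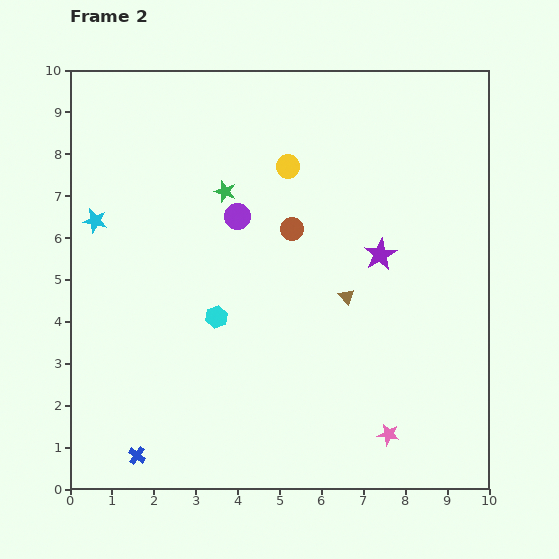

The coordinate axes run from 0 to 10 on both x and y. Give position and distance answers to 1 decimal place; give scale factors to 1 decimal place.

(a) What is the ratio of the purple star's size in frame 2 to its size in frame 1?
1.4×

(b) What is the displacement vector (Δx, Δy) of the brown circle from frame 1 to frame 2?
(-0.8, -2.0)

The brown circle was at (6.1, 8.2) in frame 1 and (5.3, 6.2) in frame 2.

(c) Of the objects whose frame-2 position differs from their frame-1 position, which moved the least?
the blue cross

(moved 0.4)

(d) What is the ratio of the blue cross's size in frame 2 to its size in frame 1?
0.7×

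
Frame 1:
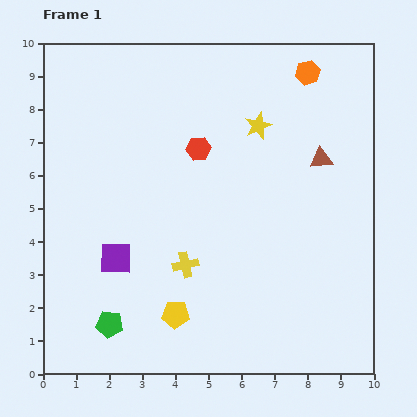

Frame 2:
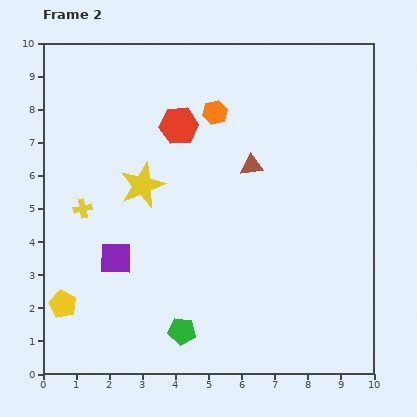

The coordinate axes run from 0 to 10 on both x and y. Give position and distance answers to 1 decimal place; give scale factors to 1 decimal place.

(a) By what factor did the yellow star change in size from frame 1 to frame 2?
1.7×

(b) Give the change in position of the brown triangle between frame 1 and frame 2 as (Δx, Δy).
(-2.1, -0.2)

The brown triangle was at (8.4, 6.5) in frame 1 and (6.3, 6.3) in frame 2.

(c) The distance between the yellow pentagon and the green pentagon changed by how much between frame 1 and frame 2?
+1.7

Distance in frame 1: 2.0. Distance in frame 2: 3.7.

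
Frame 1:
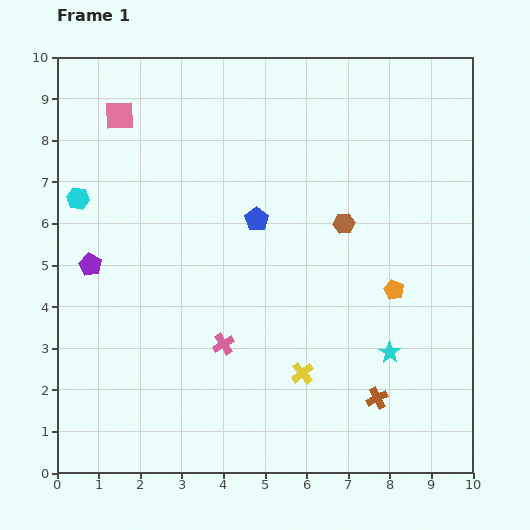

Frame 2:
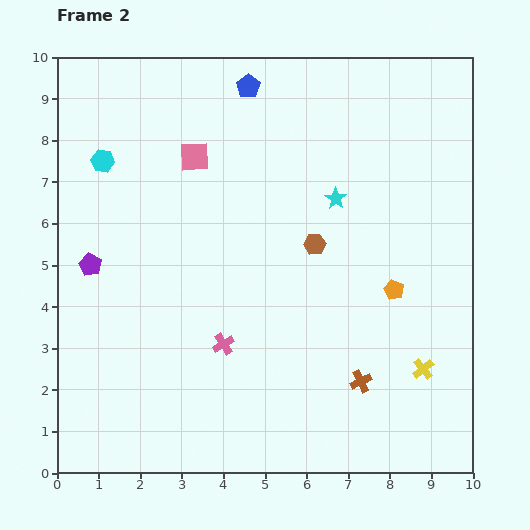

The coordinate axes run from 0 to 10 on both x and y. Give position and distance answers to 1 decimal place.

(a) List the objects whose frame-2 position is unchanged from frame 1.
the orange pentagon, the pink cross, the purple pentagon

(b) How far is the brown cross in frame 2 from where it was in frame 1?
0.6

The brown cross moved from (7.7, 1.8) to (7.3, 2.2), a distance of √(0.4² + 0.4²) ≈ 0.6.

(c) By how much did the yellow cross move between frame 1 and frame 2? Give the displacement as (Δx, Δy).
(2.9, 0.1)

The yellow cross was at (5.9, 2.4) in frame 1 and (8.8, 2.5) in frame 2.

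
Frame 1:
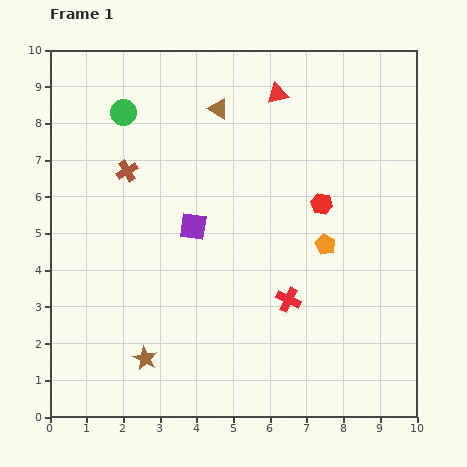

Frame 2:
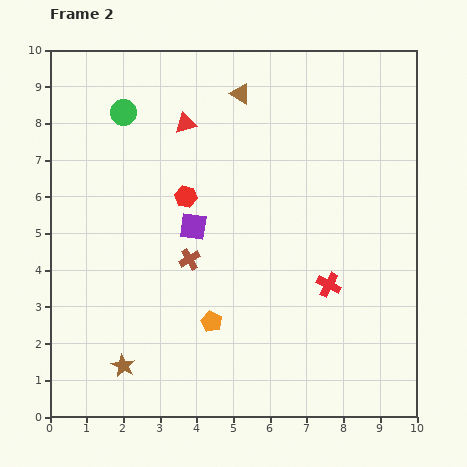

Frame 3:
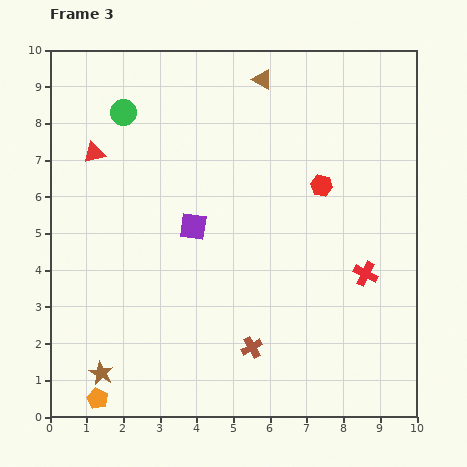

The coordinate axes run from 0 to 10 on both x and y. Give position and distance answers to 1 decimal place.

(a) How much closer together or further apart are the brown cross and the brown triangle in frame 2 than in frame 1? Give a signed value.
+1.7

Distance in frame 1: 3.0. Distance in frame 2: 4.7.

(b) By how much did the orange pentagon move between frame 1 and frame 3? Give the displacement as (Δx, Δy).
(-6.2, -4.2)

The orange pentagon was at (7.5, 4.7) in frame 1 and (1.3, 0.5) in frame 3.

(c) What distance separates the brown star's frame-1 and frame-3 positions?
1.3

The brown star moved from (2.6, 1.6) to (1.4, 1.2), a distance of √(1.2² + 0.4²) ≈ 1.3.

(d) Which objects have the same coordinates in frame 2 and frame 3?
the purple square, the green circle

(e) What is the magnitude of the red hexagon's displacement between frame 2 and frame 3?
3.7

The red hexagon moved from (3.7, 6.0) to (7.4, 6.3), a distance of √(3.7² + 0.3²) ≈ 3.7.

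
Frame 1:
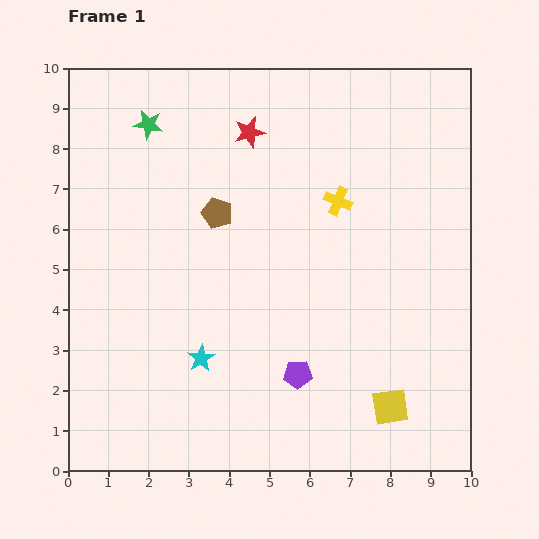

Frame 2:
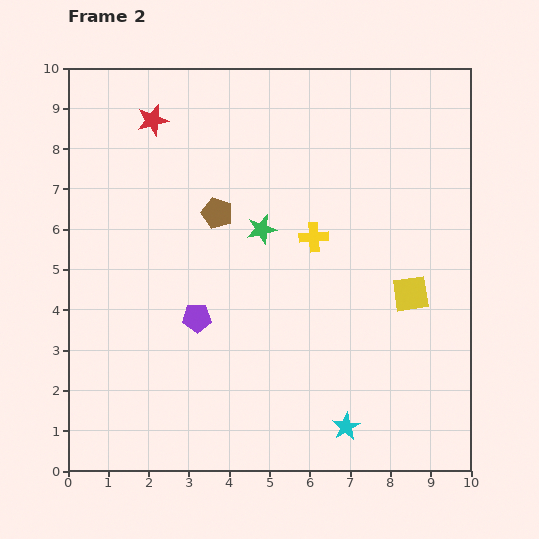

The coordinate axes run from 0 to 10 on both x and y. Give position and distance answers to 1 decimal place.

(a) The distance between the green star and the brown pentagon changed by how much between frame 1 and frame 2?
-1.6

Distance in frame 1: 2.8. Distance in frame 2: 1.2.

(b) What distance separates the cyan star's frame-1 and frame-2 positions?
4.0

The cyan star moved from (3.3, 2.8) to (6.9, 1.1), a distance of √(3.6² + 1.7²) ≈ 4.0.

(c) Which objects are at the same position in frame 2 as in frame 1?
the brown pentagon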